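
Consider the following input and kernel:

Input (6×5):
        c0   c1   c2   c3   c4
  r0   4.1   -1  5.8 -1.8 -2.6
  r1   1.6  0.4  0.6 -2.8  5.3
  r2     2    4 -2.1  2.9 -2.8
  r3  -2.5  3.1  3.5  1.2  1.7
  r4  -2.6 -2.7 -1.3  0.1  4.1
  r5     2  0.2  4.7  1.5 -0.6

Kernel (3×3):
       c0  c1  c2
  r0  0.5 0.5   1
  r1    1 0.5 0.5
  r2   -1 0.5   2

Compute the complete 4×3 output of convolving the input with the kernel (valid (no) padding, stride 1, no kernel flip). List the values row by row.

Output[0,0]: The receptive field on the input at this output position is [4.1 -1 5.8 / 1.6 0.4 0.6 / 2 4 -2.1]. Elementwise product with the kernel and sum: 4.1·0.5 + -1·0.5 + 5.8·1 + 1.6·1 + 0.4·0.5 + 0.6·0.5 + 2·-1 + 4·0.5 + -2.1·2.

5.25 0.65 -0.8
15.6 3.15 2.65
0.35 11.55 12.1
6.7 6.35 -0.3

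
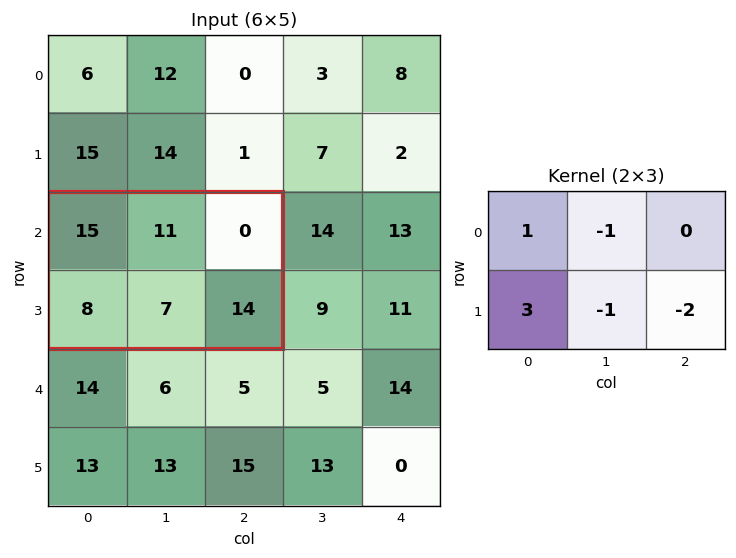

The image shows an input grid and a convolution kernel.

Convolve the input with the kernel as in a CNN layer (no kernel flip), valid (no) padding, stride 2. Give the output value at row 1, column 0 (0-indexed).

-7

The receptive field on the input at this output position is [15 11 0 / 8 7 14]. Elementwise product with the kernel and sum: 15·1 + 11·-1 + 8·3 + 7·-1 + 14·-2.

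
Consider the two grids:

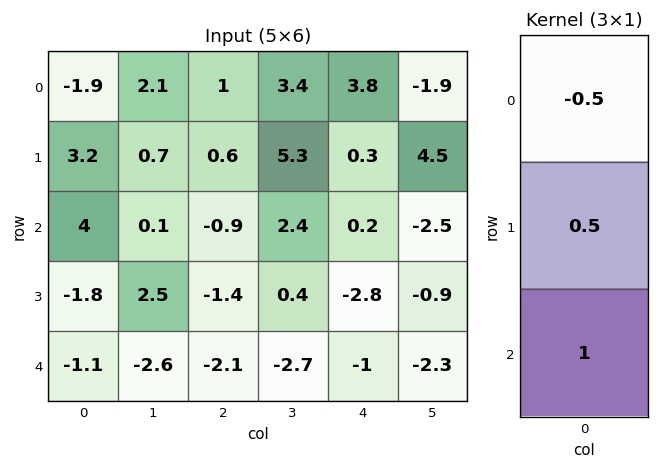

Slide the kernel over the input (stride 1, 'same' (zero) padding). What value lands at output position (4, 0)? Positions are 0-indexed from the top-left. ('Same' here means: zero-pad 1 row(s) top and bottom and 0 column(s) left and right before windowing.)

The receptive field on the zero-padded input at this output position is [-1.8 / -1.1 / 0]. Elementwise product with the kernel and sum: -1.8·-0.5 + -1.1·0.5 + 0·1.

0.35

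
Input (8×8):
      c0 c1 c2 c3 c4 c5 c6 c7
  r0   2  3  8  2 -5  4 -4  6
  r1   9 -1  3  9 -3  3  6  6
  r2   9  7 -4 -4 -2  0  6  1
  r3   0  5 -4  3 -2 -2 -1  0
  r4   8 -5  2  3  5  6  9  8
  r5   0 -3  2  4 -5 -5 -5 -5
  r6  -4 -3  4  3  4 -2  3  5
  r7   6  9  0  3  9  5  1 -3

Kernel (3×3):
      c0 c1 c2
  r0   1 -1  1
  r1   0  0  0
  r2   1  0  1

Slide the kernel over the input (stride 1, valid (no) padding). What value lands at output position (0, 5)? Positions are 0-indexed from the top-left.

The receptive field on the input at this output position is [4 -4 6 / 3 6 6 / 0 6 1]. Elementwise product with the kernel and sum: 4·1 + -4·-1 + 6·1 + 0·1 + 1·1.

15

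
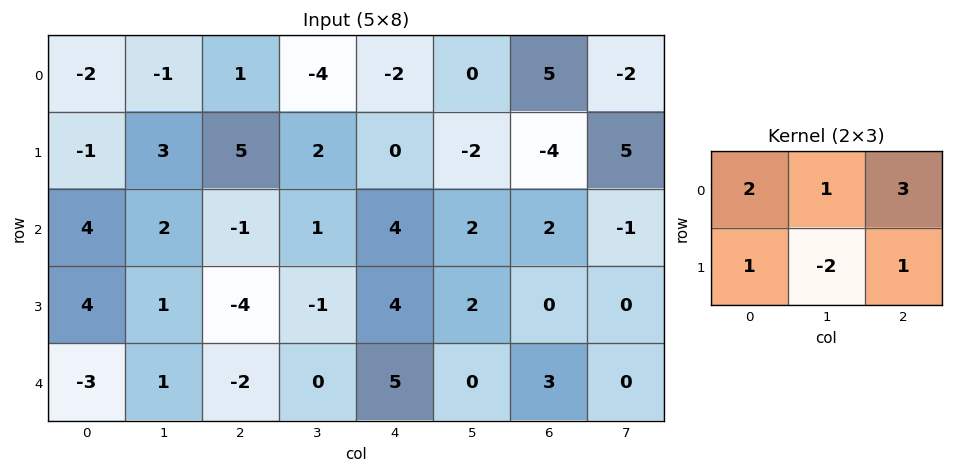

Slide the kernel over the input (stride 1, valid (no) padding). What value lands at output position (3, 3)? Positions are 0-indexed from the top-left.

-2

The receptive field on the input at this output position is [-1 4 2 / 0 5 0]. Elementwise product with the kernel and sum: -1·2 + 4·1 + 2·3 + 0·1 + 5·-2 + 0·1.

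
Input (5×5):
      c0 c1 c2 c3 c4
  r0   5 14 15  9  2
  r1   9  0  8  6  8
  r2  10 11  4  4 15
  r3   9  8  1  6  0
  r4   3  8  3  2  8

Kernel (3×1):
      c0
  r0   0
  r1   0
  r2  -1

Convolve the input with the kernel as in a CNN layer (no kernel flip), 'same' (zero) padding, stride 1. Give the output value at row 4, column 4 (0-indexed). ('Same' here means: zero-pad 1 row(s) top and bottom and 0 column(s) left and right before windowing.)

The receptive field on the zero-padded input at this output position is [0 / 8 / 0]. Elementwise product with the kernel and sum: 0·-1.

0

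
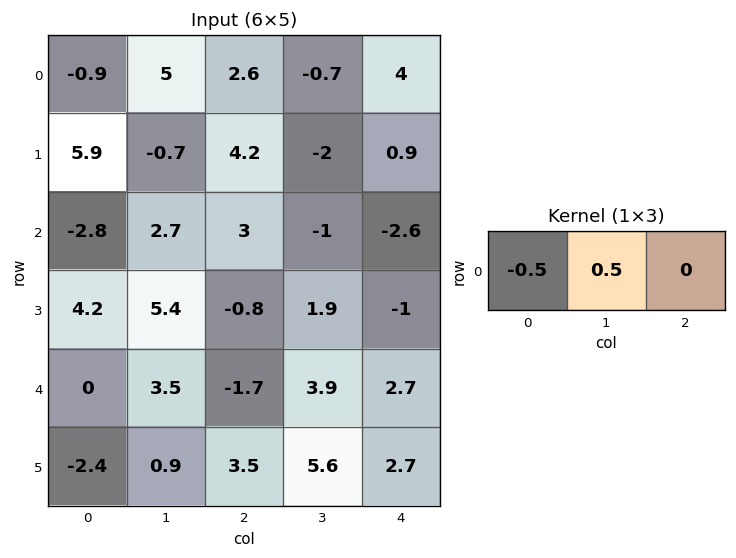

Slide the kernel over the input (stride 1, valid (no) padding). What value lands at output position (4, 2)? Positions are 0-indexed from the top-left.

The receptive field on the input at this output position is [-1.7 3.9 2.7]. Elementwise product with the kernel and sum: -1.7·-0.5 + 3.9·0.5.

2.8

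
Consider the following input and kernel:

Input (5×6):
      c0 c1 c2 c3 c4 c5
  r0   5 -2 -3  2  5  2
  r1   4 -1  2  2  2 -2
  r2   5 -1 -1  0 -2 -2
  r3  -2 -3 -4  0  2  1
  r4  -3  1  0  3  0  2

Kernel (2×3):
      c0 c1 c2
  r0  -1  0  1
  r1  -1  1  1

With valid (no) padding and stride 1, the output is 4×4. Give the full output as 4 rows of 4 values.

Output[0,0]: The receptive field on the input at this output position is [5 -2 -3 / 4 -1 2]. Elementwise product with the kernel and sum: 5·-1 + -3·1 + 4·-1 + -1·1 + 2·1.
Output[0,1]: The receptive field on the input at this output position is [-2 -3 2 / -1 2 2]. Elementwise product with the kernel and sum: -2·-1 + 2·1 + -1·-1 + 2·1 + 2·1.

-11 9 10 -2
-9 3 -1 -8
-11 0 5 1
2 5 9 0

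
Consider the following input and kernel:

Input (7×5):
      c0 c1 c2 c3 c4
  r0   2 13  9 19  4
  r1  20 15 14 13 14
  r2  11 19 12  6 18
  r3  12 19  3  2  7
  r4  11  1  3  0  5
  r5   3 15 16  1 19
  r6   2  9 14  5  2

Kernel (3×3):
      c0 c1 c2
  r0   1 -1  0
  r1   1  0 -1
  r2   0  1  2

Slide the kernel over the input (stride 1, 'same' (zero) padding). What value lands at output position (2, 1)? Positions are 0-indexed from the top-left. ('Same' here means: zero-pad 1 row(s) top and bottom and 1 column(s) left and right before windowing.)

29

The receptive field on the zero-padded input at this output position is [20 15 14 / 11 19 12 / 12 19 3]. Elementwise product with the kernel and sum: 20·1 + 15·-1 + 11·1 + 12·-1 + 19·1 + 3·2.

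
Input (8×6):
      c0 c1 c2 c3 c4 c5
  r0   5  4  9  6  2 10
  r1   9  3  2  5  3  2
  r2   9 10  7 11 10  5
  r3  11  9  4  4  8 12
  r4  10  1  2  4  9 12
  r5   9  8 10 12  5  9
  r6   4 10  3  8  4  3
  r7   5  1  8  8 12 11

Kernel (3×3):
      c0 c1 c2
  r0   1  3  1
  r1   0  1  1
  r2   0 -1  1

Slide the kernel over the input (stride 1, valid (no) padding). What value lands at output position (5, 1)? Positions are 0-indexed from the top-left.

61

The receptive field on the input at this output position is [8 10 12 / 10 3 8 / 1 8 8]. Elementwise product with the kernel and sum: 8·1 + 10·3 + 12·1 + 3·1 + 8·1 + 8·-1 + 8·1.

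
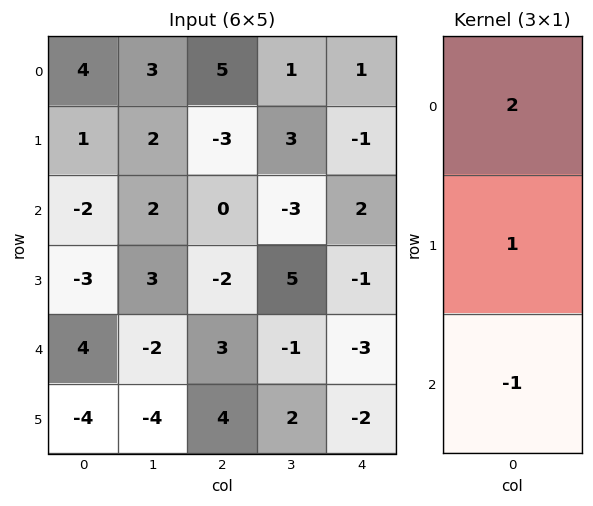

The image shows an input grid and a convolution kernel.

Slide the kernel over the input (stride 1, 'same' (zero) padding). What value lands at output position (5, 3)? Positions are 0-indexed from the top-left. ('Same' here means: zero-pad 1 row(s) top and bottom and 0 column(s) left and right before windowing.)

0

The receptive field on the zero-padded input at this output position is [-1 / 2 / 0]. Elementwise product with the kernel and sum: -1·2 + 2·1 + 0·-1.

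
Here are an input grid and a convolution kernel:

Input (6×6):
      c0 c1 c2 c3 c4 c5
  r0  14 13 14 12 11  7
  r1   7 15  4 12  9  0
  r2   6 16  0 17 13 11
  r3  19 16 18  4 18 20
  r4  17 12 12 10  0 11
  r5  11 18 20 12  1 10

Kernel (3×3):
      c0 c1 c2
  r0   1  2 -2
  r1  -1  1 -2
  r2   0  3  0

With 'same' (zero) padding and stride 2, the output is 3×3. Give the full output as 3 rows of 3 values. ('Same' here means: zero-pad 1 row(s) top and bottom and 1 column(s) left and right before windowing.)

Output[0,0]: The receptive field on the zero-padded input at this output position is [0 0 0 / 0 14 13 / 0 7 15]. Elementwise product with the kernel and sum: 0·1 + 0·2 + 0·-2 + 0·-1 + 14·1 + 13·-2 + 7·3.
Output[0,1]: The receptive field on the zero-padded input at this output position is [0 0 0 / 13 14 12 / 15 4 12]. Elementwise product with the kernel and sum: 0·1 + 0·2 + 0·-2 + 13·-1 + 14·1 + 12·-2 + 4·3.

9 -11 12
15 3 58
32 84 -29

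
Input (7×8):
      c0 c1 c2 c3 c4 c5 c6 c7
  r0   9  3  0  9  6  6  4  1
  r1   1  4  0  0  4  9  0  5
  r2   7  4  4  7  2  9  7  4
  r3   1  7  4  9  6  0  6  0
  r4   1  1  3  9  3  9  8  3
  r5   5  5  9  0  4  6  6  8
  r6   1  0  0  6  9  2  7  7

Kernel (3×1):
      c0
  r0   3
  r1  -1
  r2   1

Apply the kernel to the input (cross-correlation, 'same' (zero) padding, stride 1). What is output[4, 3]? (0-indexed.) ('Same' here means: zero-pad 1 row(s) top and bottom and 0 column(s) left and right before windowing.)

The receptive field on the zero-padded input at this output position is [9 / 9 / 0]. Elementwise product with the kernel and sum: 9·3 + 9·-1 + 0·1.

18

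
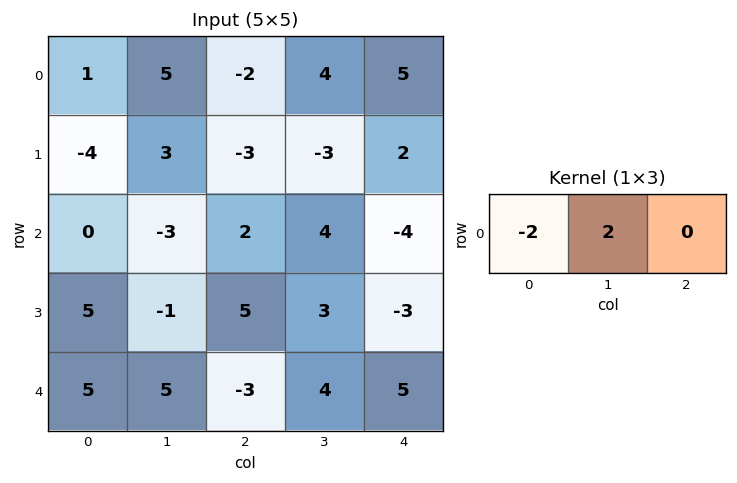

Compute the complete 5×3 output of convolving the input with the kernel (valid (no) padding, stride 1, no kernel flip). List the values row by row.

Output[0,0]: The receptive field on the input at this output position is [1 5 -2]. Elementwise product with the kernel and sum: 1·-2 + 5·2.

8 -14 12
14 -12 0
-6 10 4
-12 12 -4
0 -16 14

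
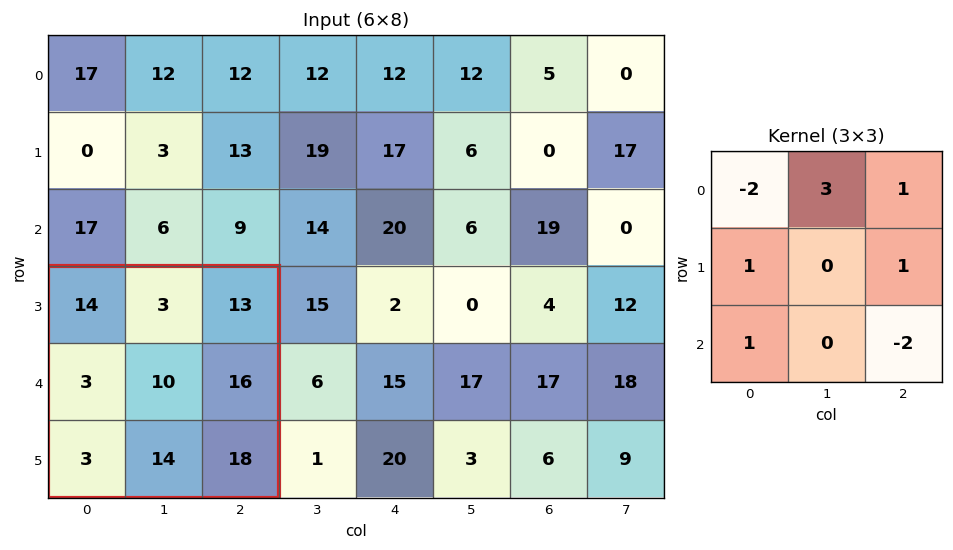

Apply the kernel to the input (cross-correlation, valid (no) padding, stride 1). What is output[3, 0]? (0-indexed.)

-20

The receptive field on the input at this output position is [14 3 13 / 3 10 16 / 3 14 18]. Elementwise product with the kernel and sum: 14·-2 + 3·3 + 13·1 + 3·1 + 16·1 + 3·1 + 18·-2.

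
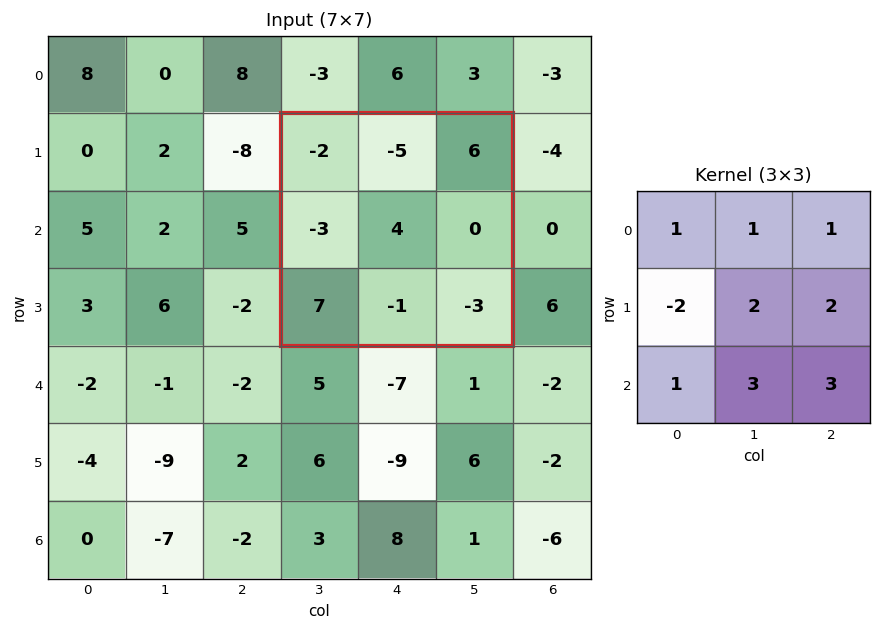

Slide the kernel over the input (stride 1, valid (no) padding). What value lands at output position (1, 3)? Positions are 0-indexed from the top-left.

The receptive field on the input at this output position is [-2 -5 6 / -3 4 0 / 7 -1 -3]. Elementwise product with the kernel and sum: -2·1 + -5·1 + 6·1 + -3·-2 + 4·2 + 0·2 + 7·1 + -1·3 + -3·3.

8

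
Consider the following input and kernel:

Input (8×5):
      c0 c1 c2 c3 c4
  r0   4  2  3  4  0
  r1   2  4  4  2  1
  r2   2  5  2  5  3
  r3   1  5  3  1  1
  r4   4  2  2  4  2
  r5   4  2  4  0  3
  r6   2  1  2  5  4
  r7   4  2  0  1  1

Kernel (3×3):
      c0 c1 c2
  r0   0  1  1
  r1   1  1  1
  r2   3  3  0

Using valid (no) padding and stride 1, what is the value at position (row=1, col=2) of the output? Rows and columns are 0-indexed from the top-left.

25

The receptive field on the input at this output position is [4 2 1 / 2 5 3 / 3 1 1]. Elementwise product with the kernel and sum: 2·1 + 1·1 + 2·1 + 5·1 + 3·1 + 3·3 + 1·3.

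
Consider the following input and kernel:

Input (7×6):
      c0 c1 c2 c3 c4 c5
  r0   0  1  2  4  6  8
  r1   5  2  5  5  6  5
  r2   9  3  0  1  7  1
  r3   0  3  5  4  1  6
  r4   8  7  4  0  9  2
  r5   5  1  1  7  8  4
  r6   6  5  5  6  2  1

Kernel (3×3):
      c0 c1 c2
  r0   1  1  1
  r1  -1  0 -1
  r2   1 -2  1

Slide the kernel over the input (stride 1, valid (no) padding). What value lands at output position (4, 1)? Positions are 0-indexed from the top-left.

The receptive field on the input at this output position is [7 4 0 / 1 1 7 / 5 5 6]. Elementwise product with the kernel and sum: 7·1 + 4·1 + 0·1 + 1·-1 + 7·-1 + 5·1 + 5·-2 + 6·1.

4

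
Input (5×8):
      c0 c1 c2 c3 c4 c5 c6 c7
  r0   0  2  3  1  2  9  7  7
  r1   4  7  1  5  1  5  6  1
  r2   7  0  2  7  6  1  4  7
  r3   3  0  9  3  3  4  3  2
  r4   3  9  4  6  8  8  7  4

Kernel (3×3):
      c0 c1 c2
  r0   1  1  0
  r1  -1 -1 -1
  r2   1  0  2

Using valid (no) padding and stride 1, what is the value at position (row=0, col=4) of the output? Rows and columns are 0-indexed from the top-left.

13

The receptive field on the input at this output position is [2 9 7 / 1 5 6 / 6 1 4]. Elementwise product with the kernel and sum: 2·1 + 9·1 + 1·-1 + 5·-1 + 6·-1 + 6·1 + 4·2.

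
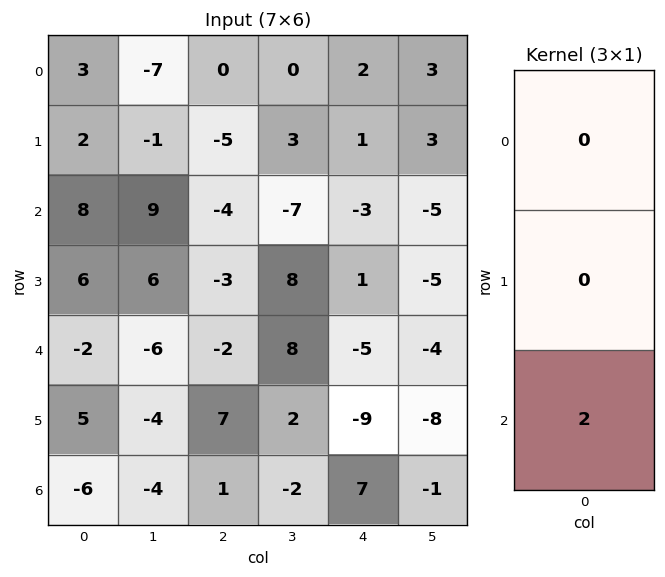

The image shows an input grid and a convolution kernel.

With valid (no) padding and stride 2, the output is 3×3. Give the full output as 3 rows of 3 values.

Output[0,0]: The receptive field on the input at this output position is [3 / 2 / 8]. Elementwise product with the kernel and sum: 8·2.

16 -8 -6
-4 -4 -10
-12 2 14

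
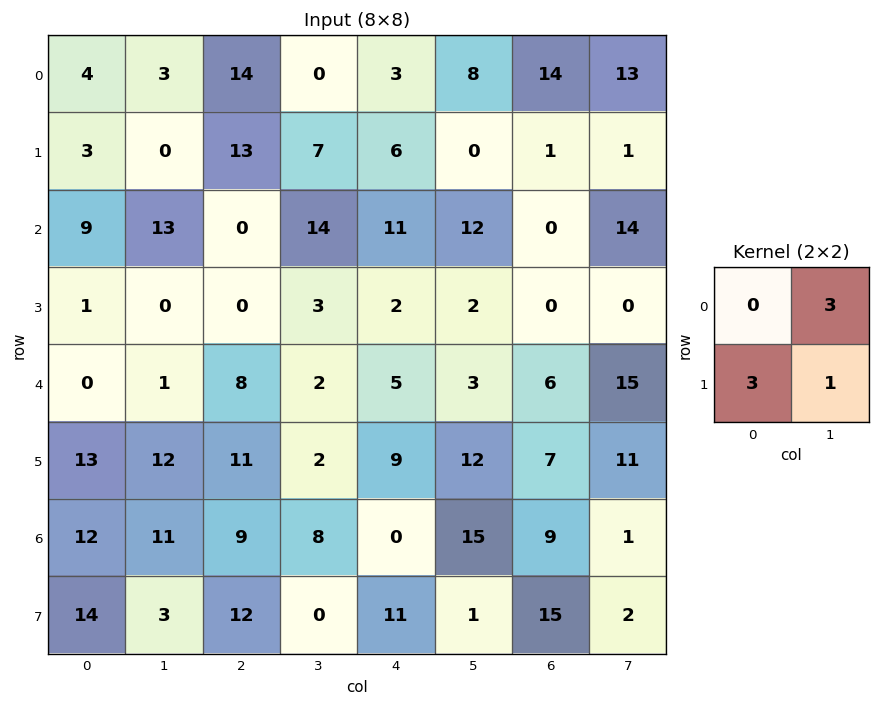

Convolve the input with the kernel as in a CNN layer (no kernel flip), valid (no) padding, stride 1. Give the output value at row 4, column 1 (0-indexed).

71

The receptive field on the input at this output position is [1 8 / 12 11]. Elementwise product with the kernel and sum: 8·3 + 12·3 + 11·1.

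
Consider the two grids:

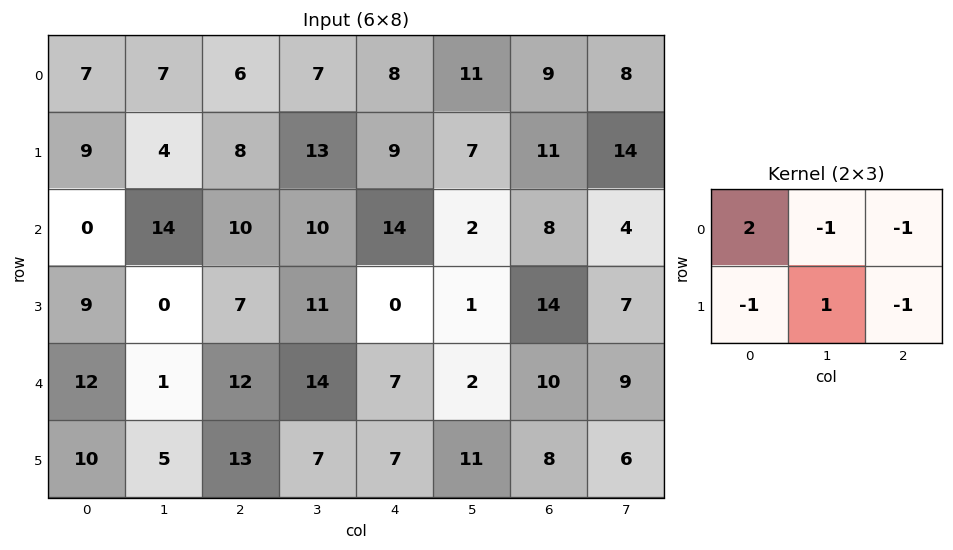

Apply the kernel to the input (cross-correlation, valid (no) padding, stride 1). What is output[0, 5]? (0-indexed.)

The receptive field on the input at this output position is [11 9 8 / 7 11 14]. Elementwise product with the kernel and sum: 11·2 + 9·-1 + 8·-1 + 7·-1 + 11·1 + 14·-1.

-5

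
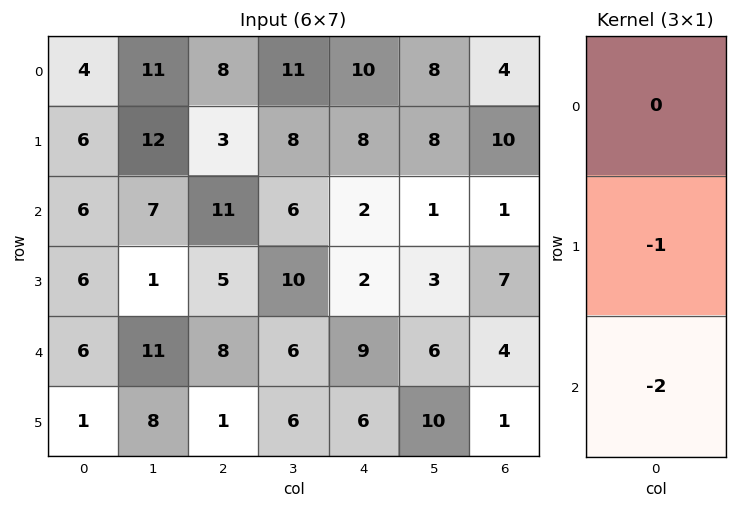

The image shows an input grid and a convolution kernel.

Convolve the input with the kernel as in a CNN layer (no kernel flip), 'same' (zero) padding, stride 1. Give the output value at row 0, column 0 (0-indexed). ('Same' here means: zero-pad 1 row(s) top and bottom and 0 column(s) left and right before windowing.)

-16

The receptive field on the zero-padded input at this output position is [0 / 4 / 6]. Elementwise product with the kernel and sum: 4·-1 + 6·-2.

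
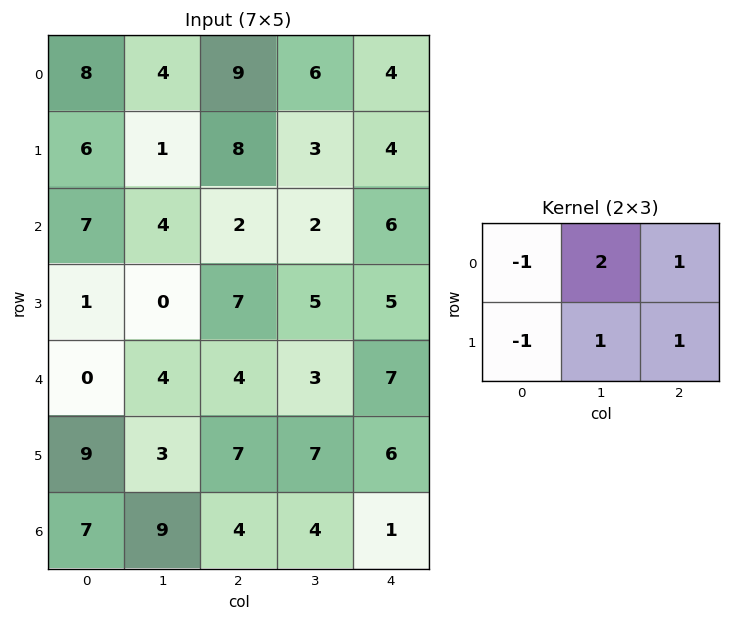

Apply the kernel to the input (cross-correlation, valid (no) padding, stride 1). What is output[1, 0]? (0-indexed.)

The receptive field on the input at this output position is [6 1 8 / 7 4 2]. Elementwise product with the kernel and sum: 6·-1 + 1·2 + 8·1 + 7·-1 + 4·1 + 2·1.

3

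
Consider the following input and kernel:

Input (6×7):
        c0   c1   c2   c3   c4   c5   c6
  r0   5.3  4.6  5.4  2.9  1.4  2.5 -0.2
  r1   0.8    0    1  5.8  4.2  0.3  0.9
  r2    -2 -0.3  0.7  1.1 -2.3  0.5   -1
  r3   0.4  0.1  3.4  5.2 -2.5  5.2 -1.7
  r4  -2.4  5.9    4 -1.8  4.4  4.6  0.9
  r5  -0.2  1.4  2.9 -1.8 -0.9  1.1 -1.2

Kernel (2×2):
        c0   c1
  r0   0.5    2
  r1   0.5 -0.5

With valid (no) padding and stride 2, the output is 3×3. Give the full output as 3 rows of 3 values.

Output[0,0]: The receptive field on the input at this output position is [5.3 4.6 / 0.8 0]. Elementwise product with the kernel and sum: 5.3·0.5 + 4.6·2 + 0.8·0.5 + 0·-0.5.

12.25 6.1 7.65
-1.45 1.65 -4
9.8 0.75 10.4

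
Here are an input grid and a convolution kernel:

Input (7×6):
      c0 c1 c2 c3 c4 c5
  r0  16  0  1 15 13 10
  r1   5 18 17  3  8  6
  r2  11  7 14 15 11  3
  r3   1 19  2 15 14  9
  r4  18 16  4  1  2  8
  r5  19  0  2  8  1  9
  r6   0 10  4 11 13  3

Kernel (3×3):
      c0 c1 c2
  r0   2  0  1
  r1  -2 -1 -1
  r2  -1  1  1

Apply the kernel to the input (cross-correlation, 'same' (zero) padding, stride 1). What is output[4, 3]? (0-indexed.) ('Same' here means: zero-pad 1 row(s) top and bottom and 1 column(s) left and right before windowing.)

14

The receptive field on the zero-padded input at this output position is [2 15 14 / 4 1 2 / 2 8 1]. Elementwise product with the kernel and sum: 2·2 + 14·1 + 4·-2 + 1·-1 + 2·-1 + 2·-1 + 8·1 + 1·1.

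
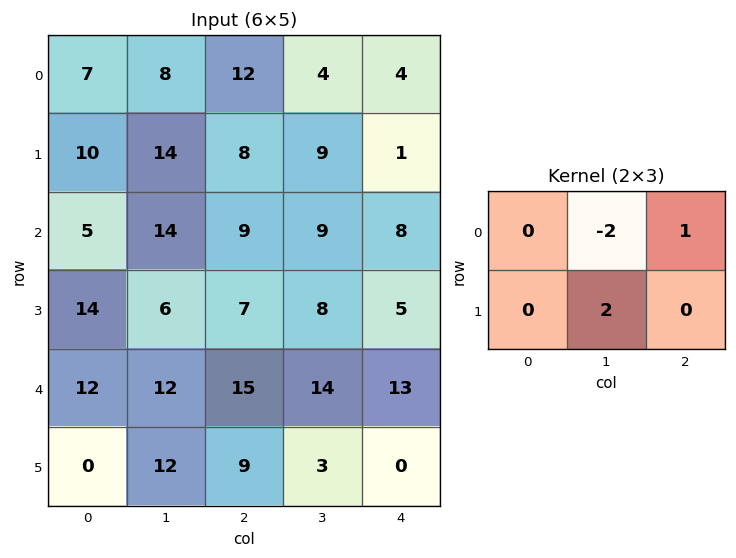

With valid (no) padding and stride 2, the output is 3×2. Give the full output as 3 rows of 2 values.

Output[0,0]: The receptive field on the input at this output position is [7 8 12 / 10 14 8]. Elementwise product with the kernel and sum: 8·-2 + 12·1 + 14·2.
Output[0,1]: The receptive field on the input at this output position is [12 4 4 / 8 9 1]. Elementwise product with the kernel and sum: 4·-2 + 4·1 + 9·2.

24 14
-7 6
15 -9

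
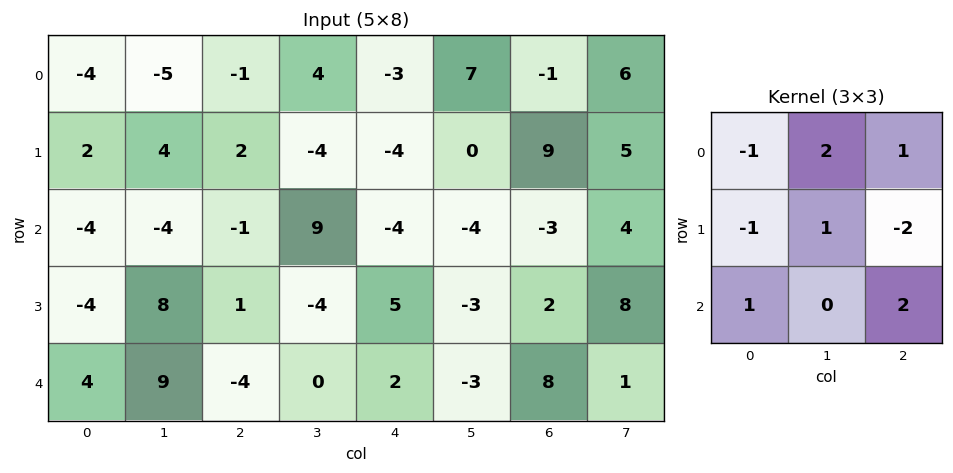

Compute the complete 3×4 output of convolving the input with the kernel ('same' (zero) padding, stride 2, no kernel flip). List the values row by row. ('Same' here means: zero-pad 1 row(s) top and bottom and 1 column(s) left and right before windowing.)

14 -8 -25 -10
28 -19 -19 29
-14 -23 19 24

Output[0,0]: The receptive field on the zero-padded input at this output position is [0 0 0 / 0 -4 -5 / 0 2 4]. Elementwise product with the kernel and sum: 0·-1 + 0·2 + 0·1 + 0·-1 + -4·1 + -5·-2 + 0·1 + 4·2.
Output[0,1]: The receptive field on the zero-padded input at this output position is [0 0 0 / -5 -1 4 / 4 2 -4]. Elementwise product with the kernel and sum: 0·-1 + 0·2 + 0·1 + -5·-1 + -1·1 + 4·-2 + 4·1 + -4·2.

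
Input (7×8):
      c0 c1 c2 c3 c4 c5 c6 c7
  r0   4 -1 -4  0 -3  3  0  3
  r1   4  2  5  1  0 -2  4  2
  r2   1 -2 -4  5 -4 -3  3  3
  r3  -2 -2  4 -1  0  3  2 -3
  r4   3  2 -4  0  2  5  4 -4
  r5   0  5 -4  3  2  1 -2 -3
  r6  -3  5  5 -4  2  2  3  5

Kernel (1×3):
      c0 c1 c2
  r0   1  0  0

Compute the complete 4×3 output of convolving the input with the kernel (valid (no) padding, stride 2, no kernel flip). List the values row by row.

4 -4 -3
1 -4 -4
3 -4 2
-3 5 2

Output[0,0]: The receptive field on the input at this output position is [4 -1 -4]. Elementwise product with the kernel and sum: 4·1.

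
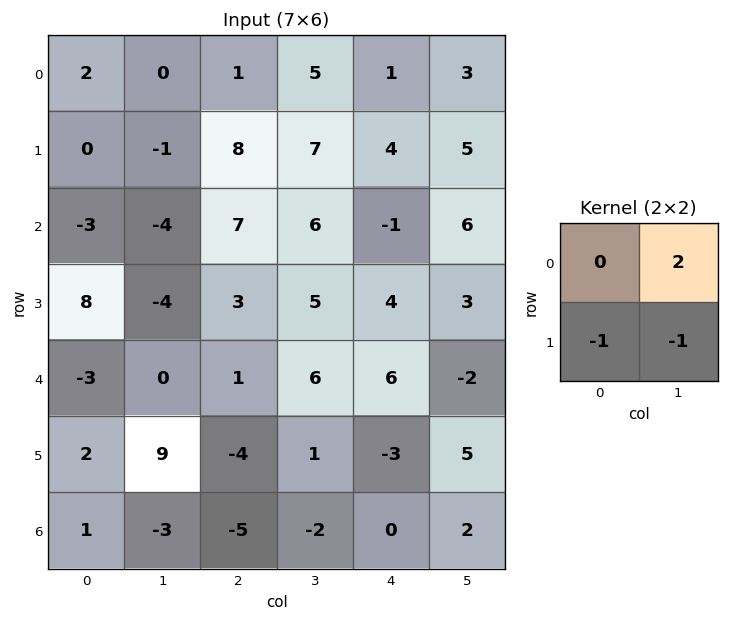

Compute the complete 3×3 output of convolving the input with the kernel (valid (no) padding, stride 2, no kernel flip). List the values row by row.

1 -5 -3
-12 4 5
-11 15 -6

Output[0,0]: The receptive field on the input at this output position is [2 0 / 0 -1]. Elementwise product with the kernel and sum: 0·2 + 0·-1 + -1·-1.
Output[0,1]: The receptive field on the input at this output position is [1 5 / 8 7]. Elementwise product with the kernel and sum: 5·2 + 8·-1 + 7·-1.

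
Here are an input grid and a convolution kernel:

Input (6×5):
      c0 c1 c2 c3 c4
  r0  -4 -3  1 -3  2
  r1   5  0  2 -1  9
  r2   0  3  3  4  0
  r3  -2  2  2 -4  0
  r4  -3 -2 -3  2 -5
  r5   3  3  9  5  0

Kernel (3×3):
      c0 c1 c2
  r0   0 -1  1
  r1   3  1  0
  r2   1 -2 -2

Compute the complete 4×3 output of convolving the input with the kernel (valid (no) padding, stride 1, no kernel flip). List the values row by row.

7 -13 5
-5 15 33
3 9 1
-32 -40 -4

Output[0,0]: The receptive field on the input at this output position is [-4 -3 1 / 5 0 2 / 0 3 3]. Elementwise product with the kernel and sum: -3·-1 + 1·1 + 5·3 + 0·1 + 0·1 + 3·-2 + 3·-2.
Output[0,1]: The receptive field on the input at this output position is [-3 1 -3 / 0 2 -1 / 3 3 4]. Elementwise product with the kernel and sum: 1·-1 + -3·1 + 0·3 + 2·1 + 3·1 + 3·-2 + 4·-2.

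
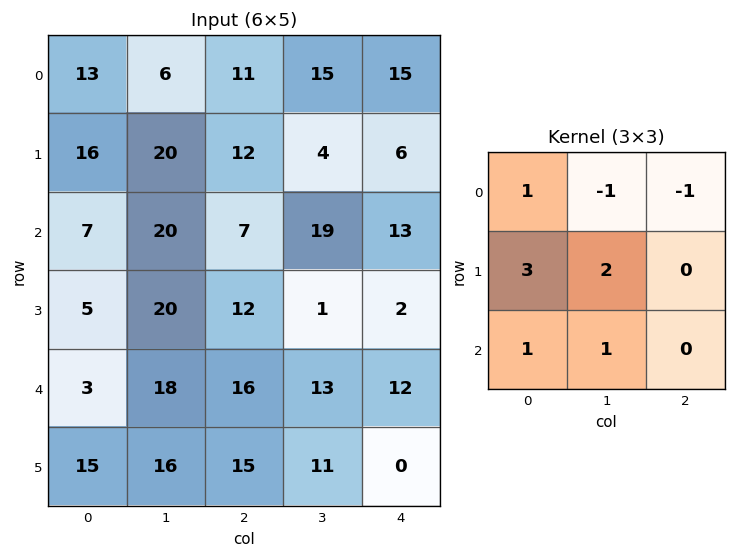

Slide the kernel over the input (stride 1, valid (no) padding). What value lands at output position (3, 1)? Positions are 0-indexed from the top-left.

The receptive field on the input at this output position is [20 12 1 / 18 16 13 / 16 15 11]. Elementwise product with the kernel and sum: 20·1 + 12·-1 + 1·-1 + 18·3 + 16·2 + 16·1 + 15·1.

124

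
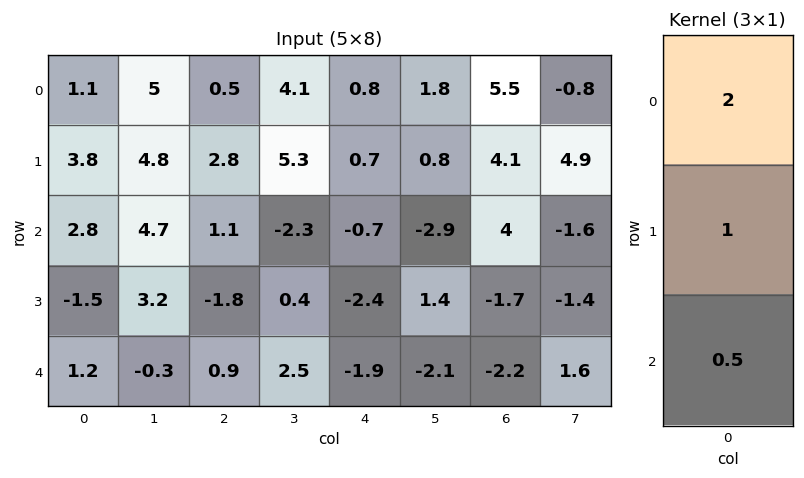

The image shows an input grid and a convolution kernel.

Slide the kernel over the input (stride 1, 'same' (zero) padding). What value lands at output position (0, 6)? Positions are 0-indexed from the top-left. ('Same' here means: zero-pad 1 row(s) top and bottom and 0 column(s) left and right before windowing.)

7.55

The receptive field on the zero-padded input at this output position is [0 / 5.5 / 4.1]. Elementwise product with the kernel and sum: 0·2 + 5.5·1 + 4.1·0.5.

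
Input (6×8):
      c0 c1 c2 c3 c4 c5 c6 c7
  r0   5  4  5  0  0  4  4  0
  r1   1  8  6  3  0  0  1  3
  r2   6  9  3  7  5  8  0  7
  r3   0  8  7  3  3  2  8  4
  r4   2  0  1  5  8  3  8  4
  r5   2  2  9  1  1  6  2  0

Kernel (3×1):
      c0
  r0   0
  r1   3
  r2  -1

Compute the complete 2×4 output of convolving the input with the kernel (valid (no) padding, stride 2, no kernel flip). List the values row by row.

-3 15 -5 3
-2 20 1 16

Output[0,0]: The receptive field on the input at this output position is [5 / 1 / 6]. Elementwise product with the kernel and sum: 1·3 + 6·-1.
Output[0,1]: The receptive field on the input at this output position is [5 / 6 / 3]. Elementwise product with the kernel and sum: 6·3 + 3·-1.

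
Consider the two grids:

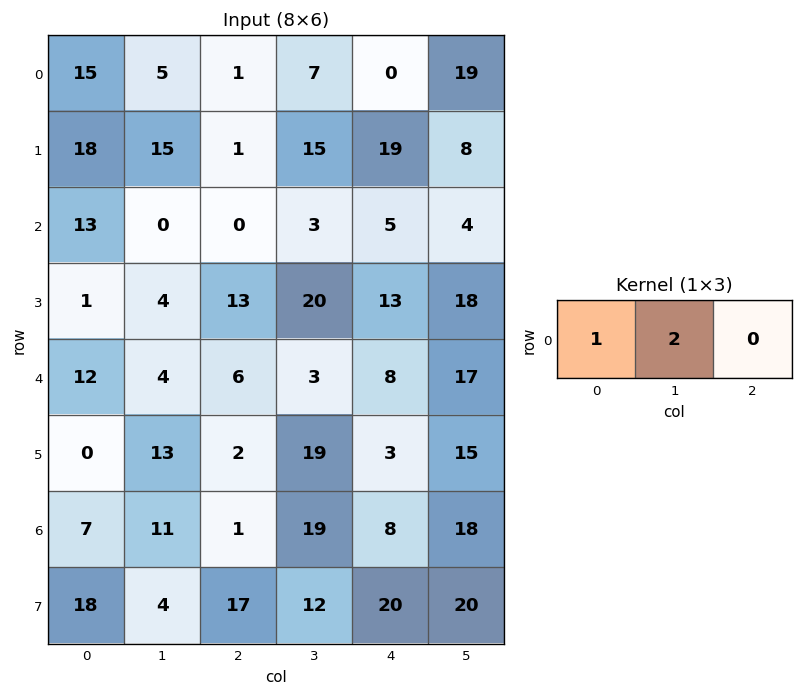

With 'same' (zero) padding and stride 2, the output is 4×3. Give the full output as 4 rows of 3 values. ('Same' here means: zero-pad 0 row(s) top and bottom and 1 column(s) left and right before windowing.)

30 7 7
26 0 13
24 16 19
14 13 35

Output[0,0]: The receptive field on the zero-padded input at this output position is [0 15 5]. Elementwise product with the kernel and sum: 0·1 + 15·2.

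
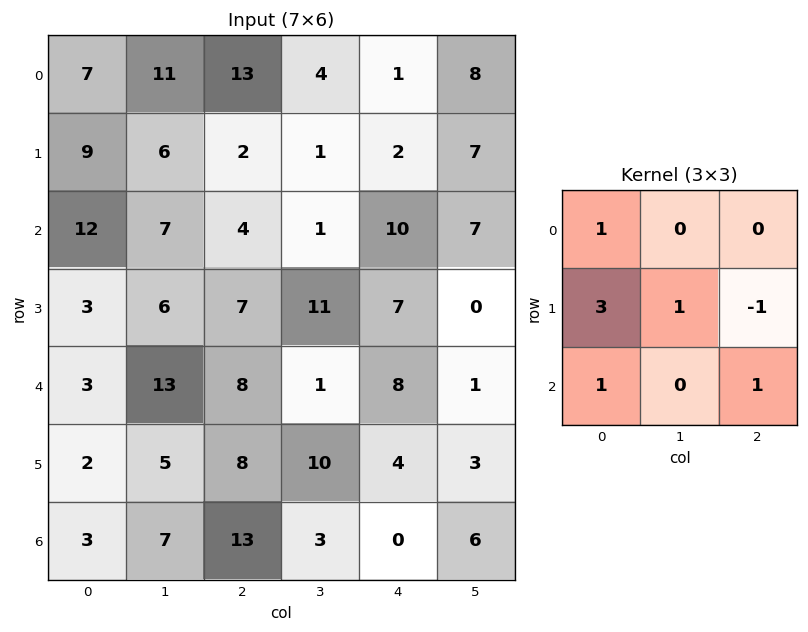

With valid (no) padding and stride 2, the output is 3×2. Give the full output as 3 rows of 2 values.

Output[0,0]: The receptive field on the input at this output position is [7 11 13 / 9 6 2 / 12 7 4]. Elementwise product with the kernel and sum: 7·1 + 9·3 + 6·1 + 2·-1 + 12·1 + 4·1.

54 32
31 45
22 51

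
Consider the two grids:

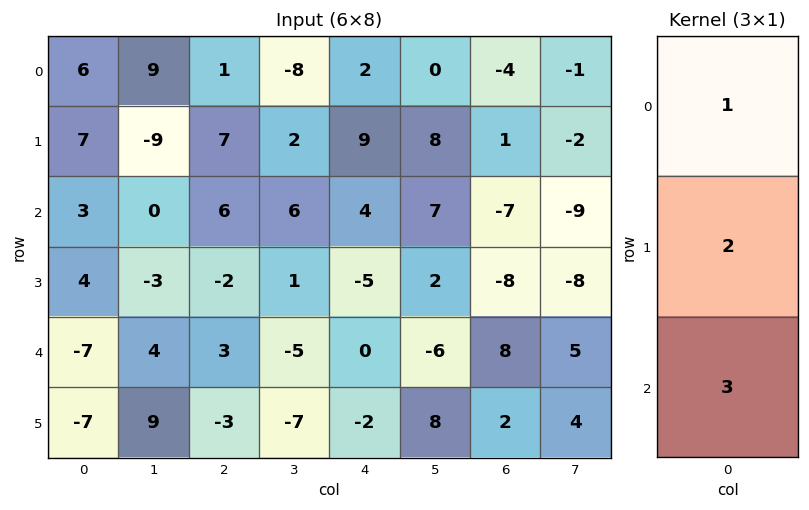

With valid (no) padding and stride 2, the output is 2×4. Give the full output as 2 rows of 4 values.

29 33 32 -23
-10 11 -6 1

Output[0,0]: The receptive field on the input at this output position is [6 / 7 / 3]. Elementwise product with the kernel and sum: 6·1 + 7·2 + 3·3.
Output[0,1]: The receptive field on the input at this output position is [1 / 7 / 6]. Elementwise product with the kernel and sum: 1·1 + 7·2 + 6·3.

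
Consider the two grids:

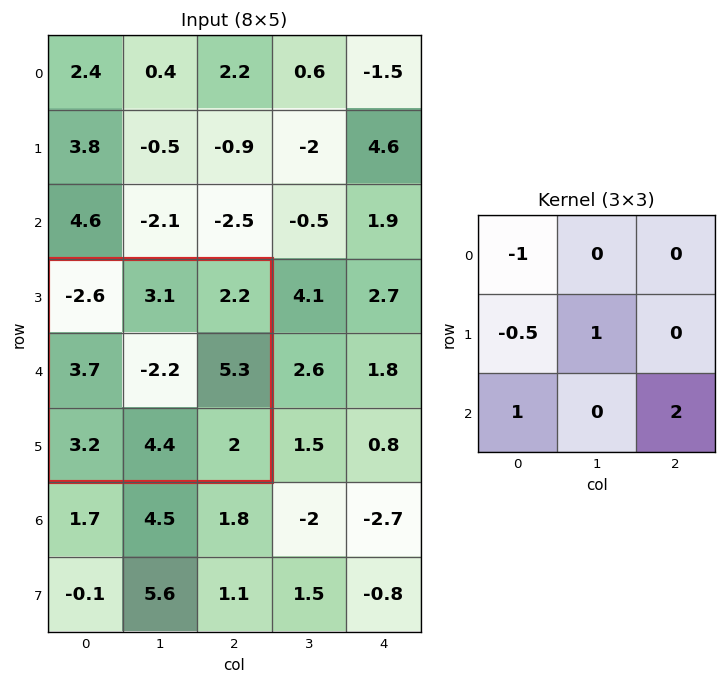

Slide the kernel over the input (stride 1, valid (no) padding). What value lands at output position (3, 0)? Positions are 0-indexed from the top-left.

5.75

The receptive field on the input at this output position is [-2.6 3.1 2.2 / 3.7 -2.2 5.3 / 3.2 4.4 2]. Elementwise product with the kernel and sum: -2.6·-1 + 3.7·-0.5 + -2.2·1 + 3.2·1 + 2·2.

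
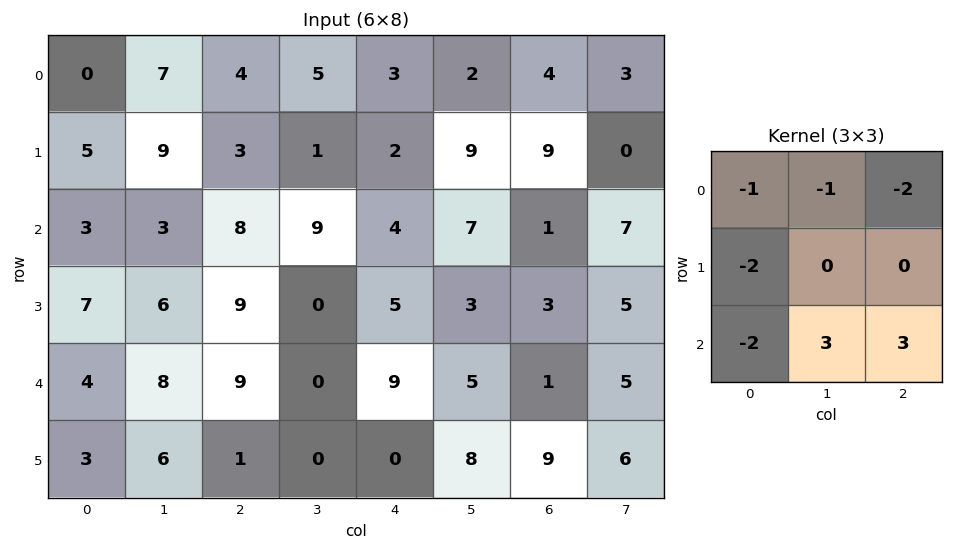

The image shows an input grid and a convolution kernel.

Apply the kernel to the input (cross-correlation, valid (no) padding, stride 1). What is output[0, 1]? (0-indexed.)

6

The receptive field on the input at this output position is [7 4 5 / 9 3 1 / 3 8 9]. Elementwise product with the kernel and sum: 7·-1 + 4·-1 + 5·-2 + 9·-2 + 3·-2 + 8·3 + 9·3.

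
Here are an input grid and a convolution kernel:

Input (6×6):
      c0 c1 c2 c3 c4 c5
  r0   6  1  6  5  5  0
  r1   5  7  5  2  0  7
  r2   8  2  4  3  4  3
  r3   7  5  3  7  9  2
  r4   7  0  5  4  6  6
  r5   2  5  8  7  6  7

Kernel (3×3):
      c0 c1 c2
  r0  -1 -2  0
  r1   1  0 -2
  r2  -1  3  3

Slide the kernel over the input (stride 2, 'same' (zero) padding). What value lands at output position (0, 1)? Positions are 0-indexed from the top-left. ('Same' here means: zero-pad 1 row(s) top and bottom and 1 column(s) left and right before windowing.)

5

The receptive field on the zero-padded input at this output position is [0 0 0 / 1 6 5 / 7 5 2]. Elementwise product with the kernel and sum: 0·-1 + 0·-2 + 1·1 + 5·-2 + 7·-1 + 5·3 + 2·3.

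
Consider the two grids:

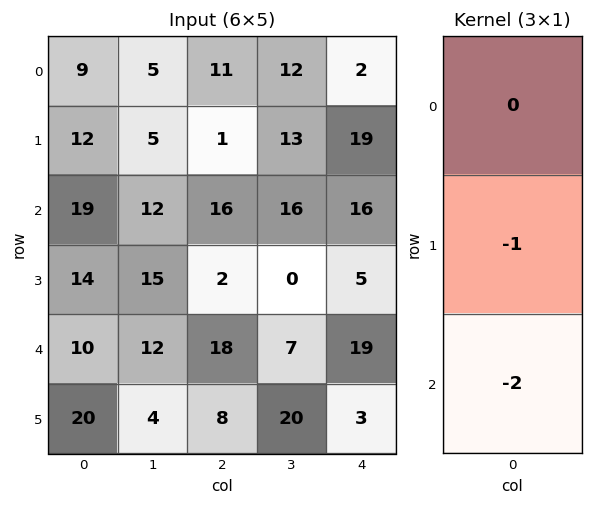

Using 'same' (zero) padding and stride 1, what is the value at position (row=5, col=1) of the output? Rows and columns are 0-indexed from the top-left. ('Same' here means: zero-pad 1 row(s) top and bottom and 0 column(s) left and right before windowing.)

The receptive field on the zero-padded input at this output position is [12 / 4 / 0]. Elementwise product with the kernel and sum: 4·-1 + 0·-2.

-4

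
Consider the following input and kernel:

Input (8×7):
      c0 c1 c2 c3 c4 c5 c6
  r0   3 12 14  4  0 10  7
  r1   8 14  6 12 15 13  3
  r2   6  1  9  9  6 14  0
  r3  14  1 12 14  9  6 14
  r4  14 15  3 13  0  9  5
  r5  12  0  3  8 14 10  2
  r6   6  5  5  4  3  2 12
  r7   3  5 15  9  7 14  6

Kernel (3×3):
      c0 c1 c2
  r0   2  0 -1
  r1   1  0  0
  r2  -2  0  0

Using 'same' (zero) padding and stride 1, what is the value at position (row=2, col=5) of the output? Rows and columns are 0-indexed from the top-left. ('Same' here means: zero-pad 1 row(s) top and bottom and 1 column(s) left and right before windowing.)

15

The receptive field on the zero-padded input at this output position is [15 13 3 / 6 14 0 / 9 6 14]. Elementwise product with the kernel and sum: 15·2 + 3·-1 + 6·1 + 9·-2.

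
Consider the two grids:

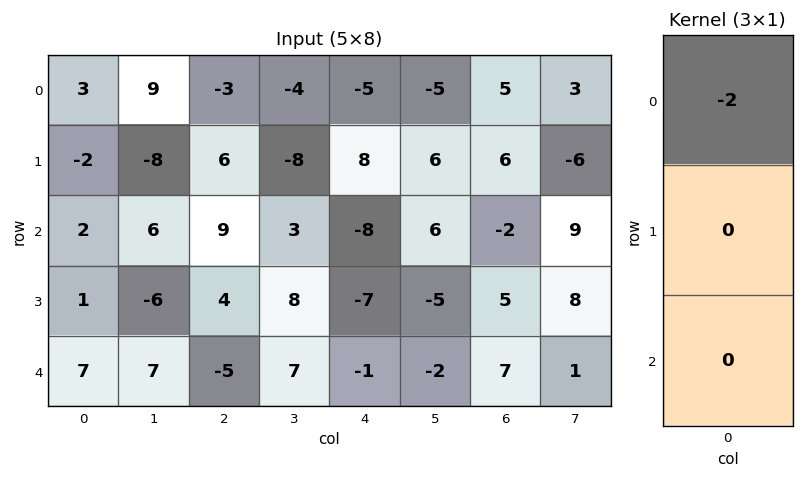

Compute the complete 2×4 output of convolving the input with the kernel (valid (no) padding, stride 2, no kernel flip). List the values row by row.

Output[0,0]: The receptive field on the input at this output position is [3 / -2 / 2]. Elementwise product with the kernel and sum: 3·-2.

-6 6 10 -10
-4 -18 16 4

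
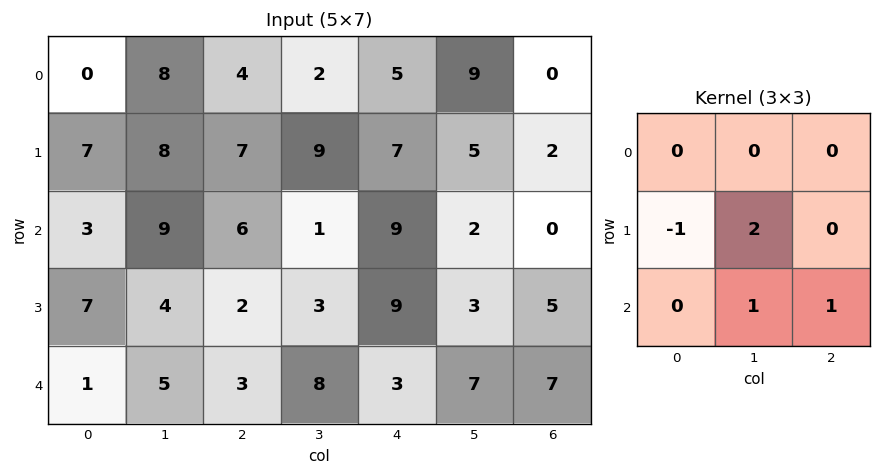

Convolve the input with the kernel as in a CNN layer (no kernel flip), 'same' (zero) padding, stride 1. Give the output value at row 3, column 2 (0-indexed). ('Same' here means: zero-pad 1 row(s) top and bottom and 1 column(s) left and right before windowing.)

The receptive field on the zero-padded input at this output position is [9 6 1 / 4 2 3 / 5 3 8]. Elementwise product with the kernel and sum: 4·-1 + 2·2 + 3·1 + 8·1.

11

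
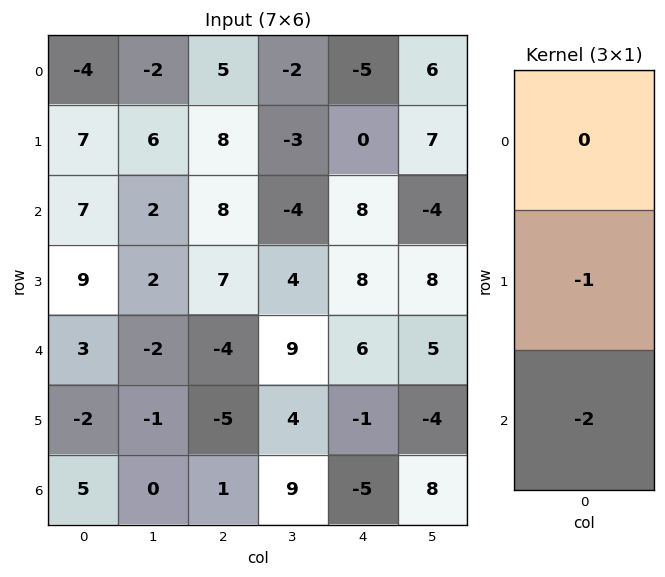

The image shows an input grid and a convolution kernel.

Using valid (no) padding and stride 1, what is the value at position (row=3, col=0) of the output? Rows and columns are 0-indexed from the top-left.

The receptive field on the input at this output position is [9 / 3 / -2]. Elementwise product with the kernel and sum: 3·-1 + -2·-2.

1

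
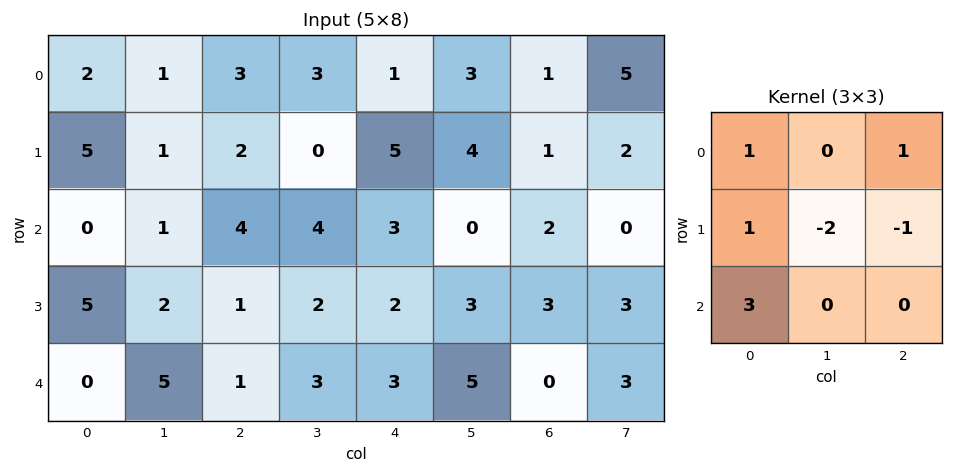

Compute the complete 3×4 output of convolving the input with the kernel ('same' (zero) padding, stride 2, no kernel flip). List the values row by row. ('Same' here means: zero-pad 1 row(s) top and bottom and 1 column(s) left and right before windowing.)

-5 -5 -2 8
0 -4 8 11
-3 4 -3 8

Output[0,0]: The receptive field on the zero-padded input at this output position is [0 0 0 / 0 2 1 / 0 5 1]. Elementwise product with the kernel and sum: 0·1 + 0·1 + 0·1 + 2·-2 + 1·-1 + 0·3.
Output[0,1]: The receptive field on the zero-padded input at this output position is [0 0 0 / 1 3 3 / 1 2 0]. Elementwise product with the kernel and sum: 0·1 + 0·1 + 1·1 + 3·-2 + 3·-1 + 1·3.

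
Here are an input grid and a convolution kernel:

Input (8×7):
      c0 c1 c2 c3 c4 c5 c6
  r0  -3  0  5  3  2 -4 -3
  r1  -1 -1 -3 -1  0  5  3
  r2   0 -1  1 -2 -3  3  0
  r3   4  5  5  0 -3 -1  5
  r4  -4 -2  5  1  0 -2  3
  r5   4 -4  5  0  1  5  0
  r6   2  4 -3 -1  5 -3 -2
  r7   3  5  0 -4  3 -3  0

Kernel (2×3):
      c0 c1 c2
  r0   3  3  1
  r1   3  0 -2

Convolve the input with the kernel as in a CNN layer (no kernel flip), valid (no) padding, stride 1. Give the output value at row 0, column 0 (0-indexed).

The receptive field on the input at this output position is [-3 0 5 / -1 -1 -3]. Elementwise product with the kernel and sum: -3·3 + 0·3 + 5·1 + -1·3 + -3·-2.

-1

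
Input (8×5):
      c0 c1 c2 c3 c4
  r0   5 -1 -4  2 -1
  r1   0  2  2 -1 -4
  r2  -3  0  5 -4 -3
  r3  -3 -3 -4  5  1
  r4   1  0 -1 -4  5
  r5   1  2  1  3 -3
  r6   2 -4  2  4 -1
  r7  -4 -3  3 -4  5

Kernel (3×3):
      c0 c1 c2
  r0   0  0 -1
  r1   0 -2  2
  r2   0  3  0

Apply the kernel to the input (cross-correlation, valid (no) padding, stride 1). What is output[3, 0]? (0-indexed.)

8

The receptive field on the input at this output position is [-3 -3 -4 / 1 0 -1 / 1 2 1]. Elementwise product with the kernel and sum: -4·-1 + 0·-2 + -1·2 + 2·3.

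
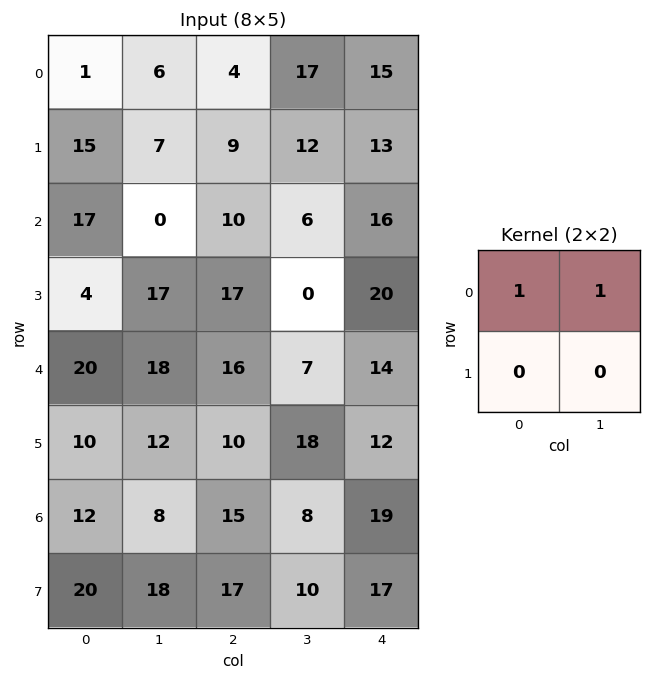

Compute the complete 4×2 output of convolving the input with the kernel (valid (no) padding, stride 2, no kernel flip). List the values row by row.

7 21
17 16
38 23
20 23

Output[0,0]: The receptive field on the input at this output position is [1 6 / 15 7]. Elementwise product with the kernel and sum: 1·1 + 6·1.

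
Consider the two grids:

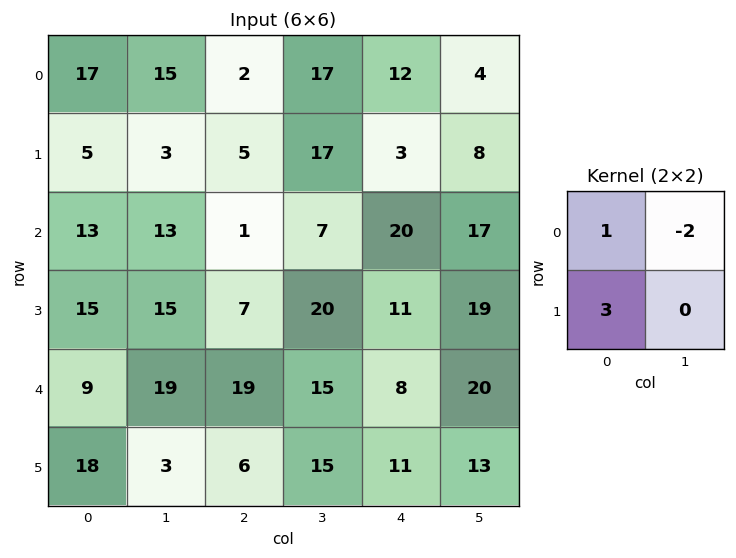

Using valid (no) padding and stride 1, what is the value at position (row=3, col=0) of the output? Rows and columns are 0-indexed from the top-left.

The receptive field on the input at this output position is [15 15 / 9 19]. Elementwise product with the kernel and sum: 15·1 + 15·-2 + 9·3.

12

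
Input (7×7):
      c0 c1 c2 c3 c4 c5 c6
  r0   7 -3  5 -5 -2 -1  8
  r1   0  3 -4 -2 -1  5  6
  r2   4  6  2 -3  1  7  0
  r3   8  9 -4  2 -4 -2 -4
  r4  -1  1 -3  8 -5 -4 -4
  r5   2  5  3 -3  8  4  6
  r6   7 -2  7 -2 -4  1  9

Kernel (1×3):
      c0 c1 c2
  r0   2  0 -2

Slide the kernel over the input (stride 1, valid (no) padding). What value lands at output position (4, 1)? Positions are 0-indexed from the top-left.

-14

The receptive field on the input at this output position is [1 -3 8]. Elementwise product with the kernel and sum: 1·2 + 8·-2.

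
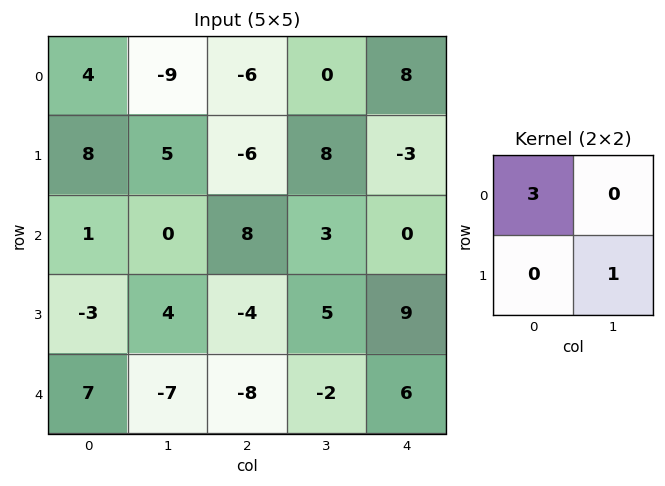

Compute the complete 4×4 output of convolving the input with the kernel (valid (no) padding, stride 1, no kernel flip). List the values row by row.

Output[0,0]: The receptive field on the input at this output position is [4 -9 / 8 5]. Elementwise product with the kernel and sum: 4·3 + 5·1.

17 -33 -10 -3
24 23 -15 24
7 -4 29 18
-16 4 -14 21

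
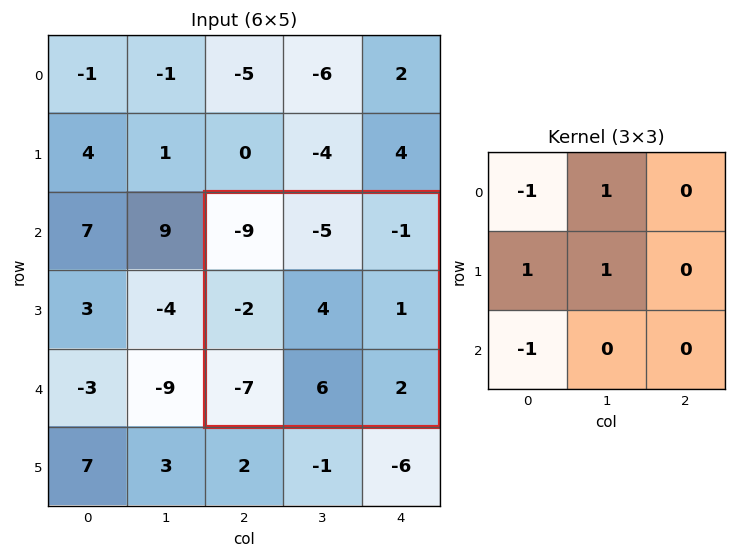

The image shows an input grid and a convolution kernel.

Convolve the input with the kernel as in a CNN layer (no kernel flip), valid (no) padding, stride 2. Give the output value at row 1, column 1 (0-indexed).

The receptive field on the input at this output position is [-9 -5 -1 / -2 4 1 / -7 6 2]. Elementwise product with the kernel and sum: -9·-1 + -5·1 + -2·1 + 4·1 + -7·-1.

13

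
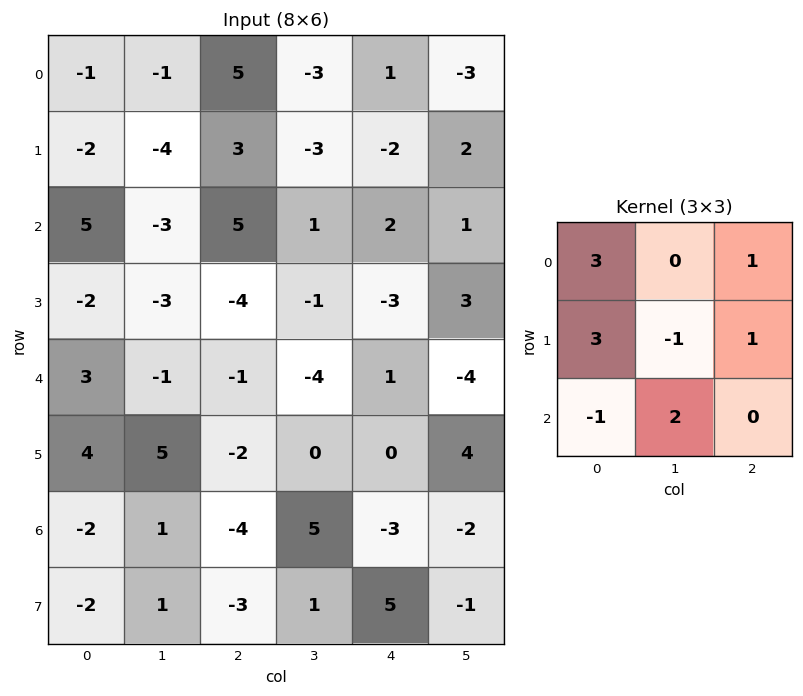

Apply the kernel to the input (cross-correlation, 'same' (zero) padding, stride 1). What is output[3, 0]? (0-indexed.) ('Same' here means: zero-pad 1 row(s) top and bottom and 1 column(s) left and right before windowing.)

The receptive field on the zero-padded input at this output position is [0 5 -3 / 0 -2 -3 / 0 3 -1]. Elementwise product with the kernel and sum: 0·3 + -3·1 + 0·3 + -2·-1 + -3·1 + 0·-1 + 3·2.

2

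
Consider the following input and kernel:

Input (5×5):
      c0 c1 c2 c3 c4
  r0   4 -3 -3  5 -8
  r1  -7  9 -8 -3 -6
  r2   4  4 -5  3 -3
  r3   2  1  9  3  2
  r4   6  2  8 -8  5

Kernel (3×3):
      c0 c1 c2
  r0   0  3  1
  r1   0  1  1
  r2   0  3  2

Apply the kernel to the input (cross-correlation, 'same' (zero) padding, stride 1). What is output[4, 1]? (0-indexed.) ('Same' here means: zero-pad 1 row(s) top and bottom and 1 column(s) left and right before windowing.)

The receptive field on the zero-padded input at this output position is [2 1 9 / 6 2 8 / 0 0 0]. Elementwise product with the kernel and sum: 1·3 + 9·1 + 2·1 + 8·1 + 0·3 + 0·2.

22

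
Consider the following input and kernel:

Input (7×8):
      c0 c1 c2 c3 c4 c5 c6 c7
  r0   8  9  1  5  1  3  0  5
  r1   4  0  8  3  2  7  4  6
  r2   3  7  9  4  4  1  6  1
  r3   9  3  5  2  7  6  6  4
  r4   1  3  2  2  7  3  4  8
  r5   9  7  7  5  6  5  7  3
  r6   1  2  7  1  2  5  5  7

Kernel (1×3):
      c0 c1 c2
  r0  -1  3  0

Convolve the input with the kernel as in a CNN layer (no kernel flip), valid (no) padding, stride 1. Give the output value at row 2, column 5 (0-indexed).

17

The receptive field on the input at this output position is [1 6 1]. Elementwise product with the kernel and sum: 1·-1 + 6·3.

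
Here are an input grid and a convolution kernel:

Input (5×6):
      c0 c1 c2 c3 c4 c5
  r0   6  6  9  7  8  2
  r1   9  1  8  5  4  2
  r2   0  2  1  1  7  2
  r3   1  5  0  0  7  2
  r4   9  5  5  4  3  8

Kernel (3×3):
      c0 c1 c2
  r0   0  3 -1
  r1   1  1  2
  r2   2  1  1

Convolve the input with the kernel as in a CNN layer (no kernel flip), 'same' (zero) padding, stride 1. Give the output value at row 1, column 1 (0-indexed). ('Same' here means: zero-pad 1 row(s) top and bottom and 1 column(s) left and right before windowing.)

The receptive field on the zero-padded input at this output position is [6 6 9 / 9 1 8 / 0 2 1]. Elementwise product with the kernel and sum: 6·3 + 9·-1 + 9·1 + 1·1 + 8·2 + 0·2 + 2·1 + 1·1.

38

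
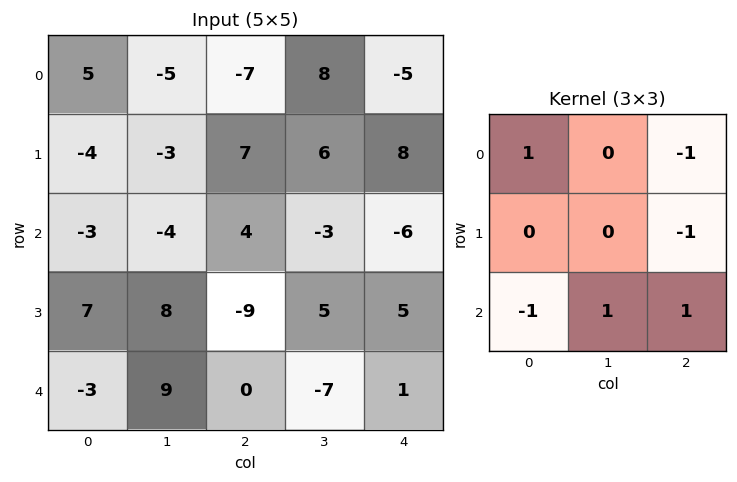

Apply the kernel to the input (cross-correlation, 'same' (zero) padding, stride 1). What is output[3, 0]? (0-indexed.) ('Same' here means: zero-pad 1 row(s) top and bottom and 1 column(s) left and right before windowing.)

2

The receptive field on the zero-padded input at this output position is [0 -3 -4 / 0 7 8 / 0 -3 9]. Elementwise product with the kernel and sum: 0·1 + -4·-1 + 8·-1 + 0·-1 + -3·1 + 9·1.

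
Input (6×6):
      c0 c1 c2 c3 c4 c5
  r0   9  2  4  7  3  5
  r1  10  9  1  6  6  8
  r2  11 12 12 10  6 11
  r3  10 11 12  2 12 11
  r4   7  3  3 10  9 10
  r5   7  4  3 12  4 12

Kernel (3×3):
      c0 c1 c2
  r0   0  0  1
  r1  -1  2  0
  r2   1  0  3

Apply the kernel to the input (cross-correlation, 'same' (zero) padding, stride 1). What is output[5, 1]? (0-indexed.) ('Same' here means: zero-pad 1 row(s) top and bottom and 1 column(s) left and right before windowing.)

4

The receptive field on the zero-padded input at this output position is [7 3 3 / 7 4 3 / 0 0 0]. Elementwise product with the kernel and sum: 3·1 + 7·-1 + 4·2 + 0·1 + 0·3.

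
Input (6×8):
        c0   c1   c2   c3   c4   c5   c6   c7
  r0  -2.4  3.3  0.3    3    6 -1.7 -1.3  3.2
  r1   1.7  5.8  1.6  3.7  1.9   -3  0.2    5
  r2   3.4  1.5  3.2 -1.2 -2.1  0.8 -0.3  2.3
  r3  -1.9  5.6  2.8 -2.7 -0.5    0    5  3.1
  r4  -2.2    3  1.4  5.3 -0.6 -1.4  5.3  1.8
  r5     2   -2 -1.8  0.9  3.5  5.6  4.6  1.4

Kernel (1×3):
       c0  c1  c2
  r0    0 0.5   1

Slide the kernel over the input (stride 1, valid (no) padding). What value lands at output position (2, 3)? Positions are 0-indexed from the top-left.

-0.25

The receptive field on the input at this output position is [-1.2 -2.1 0.8]. Elementwise product with the kernel and sum: -2.1·0.5 + 0.8·1.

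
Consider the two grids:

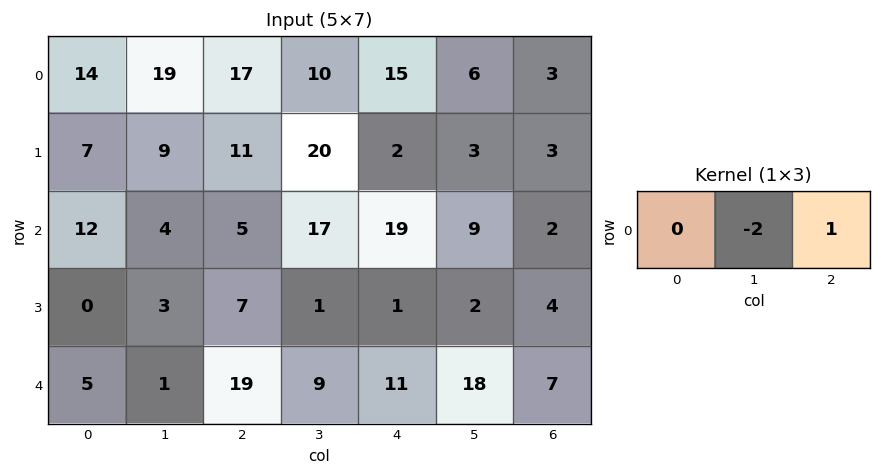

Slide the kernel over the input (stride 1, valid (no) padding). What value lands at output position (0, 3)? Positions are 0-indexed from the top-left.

The receptive field on the input at this output position is [10 15 6]. Elementwise product with the kernel and sum: 15·-2 + 6·1.

-24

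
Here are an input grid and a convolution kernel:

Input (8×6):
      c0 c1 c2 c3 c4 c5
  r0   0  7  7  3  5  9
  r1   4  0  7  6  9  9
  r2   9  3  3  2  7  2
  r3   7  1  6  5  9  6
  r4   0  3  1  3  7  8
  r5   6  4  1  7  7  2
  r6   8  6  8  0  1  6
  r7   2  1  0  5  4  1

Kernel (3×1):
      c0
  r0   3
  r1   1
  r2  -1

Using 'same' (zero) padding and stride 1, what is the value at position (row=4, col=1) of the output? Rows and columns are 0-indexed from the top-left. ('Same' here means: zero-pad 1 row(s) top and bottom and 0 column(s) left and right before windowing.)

2

The receptive field on the zero-padded input at this output position is [1 / 3 / 4]. Elementwise product with the kernel and sum: 1·3 + 3·1 + 4·-1.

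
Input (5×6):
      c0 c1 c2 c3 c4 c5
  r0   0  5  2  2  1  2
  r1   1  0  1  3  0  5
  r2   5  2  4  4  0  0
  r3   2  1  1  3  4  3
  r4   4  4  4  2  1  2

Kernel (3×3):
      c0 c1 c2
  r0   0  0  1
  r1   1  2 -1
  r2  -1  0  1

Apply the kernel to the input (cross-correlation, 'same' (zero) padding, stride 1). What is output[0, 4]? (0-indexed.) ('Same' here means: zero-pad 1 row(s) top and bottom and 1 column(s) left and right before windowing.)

The receptive field on the zero-padded input at this output position is [0 0 0 / 2 1 2 / 3 0 5]. Elementwise product with the kernel and sum: 0·1 + 2·1 + 1·2 + 2·-1 + 3·-1 + 5·1.

4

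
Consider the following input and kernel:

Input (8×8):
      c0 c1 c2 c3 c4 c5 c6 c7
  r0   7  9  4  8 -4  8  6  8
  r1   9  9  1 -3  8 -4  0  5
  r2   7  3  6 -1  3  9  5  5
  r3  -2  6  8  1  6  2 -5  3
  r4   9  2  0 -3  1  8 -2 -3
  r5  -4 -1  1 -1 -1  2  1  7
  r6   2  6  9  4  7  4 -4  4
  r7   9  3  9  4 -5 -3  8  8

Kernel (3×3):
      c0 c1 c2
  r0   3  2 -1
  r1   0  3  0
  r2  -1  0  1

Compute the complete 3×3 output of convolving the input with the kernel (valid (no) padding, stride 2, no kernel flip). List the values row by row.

61 20 -12
30 17 25
35 -12 16

Output[0,0]: The receptive field on the input at this output position is [7 9 4 / 9 9 1 / 7 3 6]. Elementwise product with the kernel and sum: 7·3 + 9·2 + 4·-1 + 9·3 + 7·-1 + 6·1.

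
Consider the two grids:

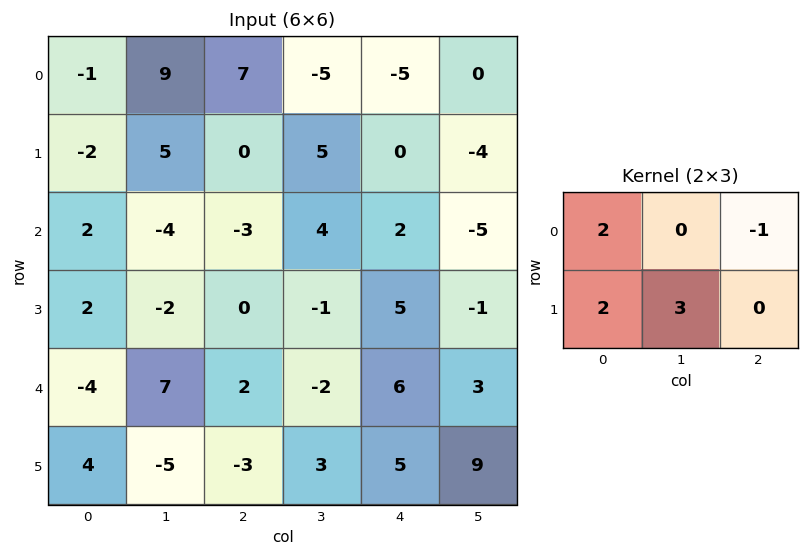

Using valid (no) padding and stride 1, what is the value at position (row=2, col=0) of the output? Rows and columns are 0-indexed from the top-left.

The receptive field on the input at this output position is [2 -4 -3 / 2 -2 0]. Elementwise product with the kernel and sum: 2·2 + -3·-1 + 2·2 + -2·3.

5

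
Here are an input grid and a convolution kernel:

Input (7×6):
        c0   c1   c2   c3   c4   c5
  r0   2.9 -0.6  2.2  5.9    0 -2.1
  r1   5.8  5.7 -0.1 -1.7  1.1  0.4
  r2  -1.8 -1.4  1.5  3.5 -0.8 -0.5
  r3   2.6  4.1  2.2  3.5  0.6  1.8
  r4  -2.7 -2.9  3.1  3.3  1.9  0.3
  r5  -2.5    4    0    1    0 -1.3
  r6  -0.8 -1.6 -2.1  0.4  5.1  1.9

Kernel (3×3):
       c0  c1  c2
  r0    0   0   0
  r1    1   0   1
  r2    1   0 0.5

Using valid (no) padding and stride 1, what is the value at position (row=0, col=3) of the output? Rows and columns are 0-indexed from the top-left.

1.95

The receptive field on the input at this output position is [5.9 0 -2.1 / -1.7 1.1 0.4 / 3.5 -0.8 -0.5]. Elementwise product with the kernel and sum: -1.7·1 + 0.4·1 + 3.5·1 + -0.5·0.5.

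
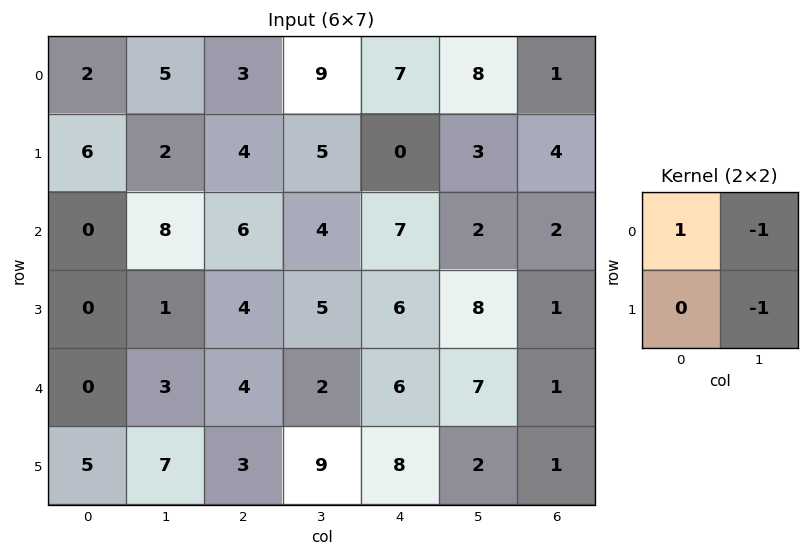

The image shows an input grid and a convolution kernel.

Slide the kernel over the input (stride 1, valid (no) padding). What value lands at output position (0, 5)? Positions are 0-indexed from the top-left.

3

The receptive field on the input at this output position is [8 1 / 3 4]. Elementwise product with the kernel and sum: 8·1 + 1·-1 + 4·-1.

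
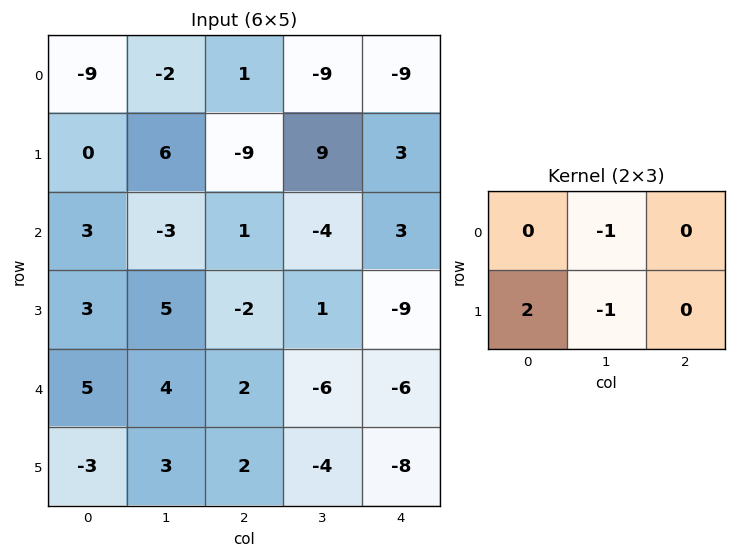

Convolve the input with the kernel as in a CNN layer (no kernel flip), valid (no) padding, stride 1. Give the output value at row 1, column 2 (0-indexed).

-3

The receptive field on the input at this output position is [-9 9 3 / 1 -4 3]. Elementwise product with the kernel and sum: 9·-1 + 1·2 + -4·-1.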